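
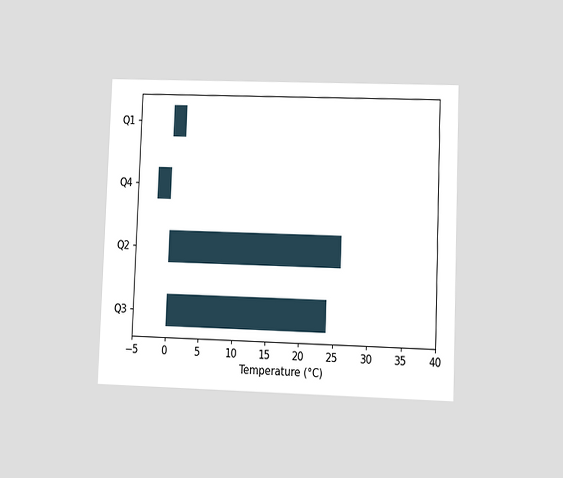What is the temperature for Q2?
The chart is tilted about 2° clockwise and viewed at a slight angle. Reading along the chart's x-axis, the Q2 bar reaches 26°C.

26°C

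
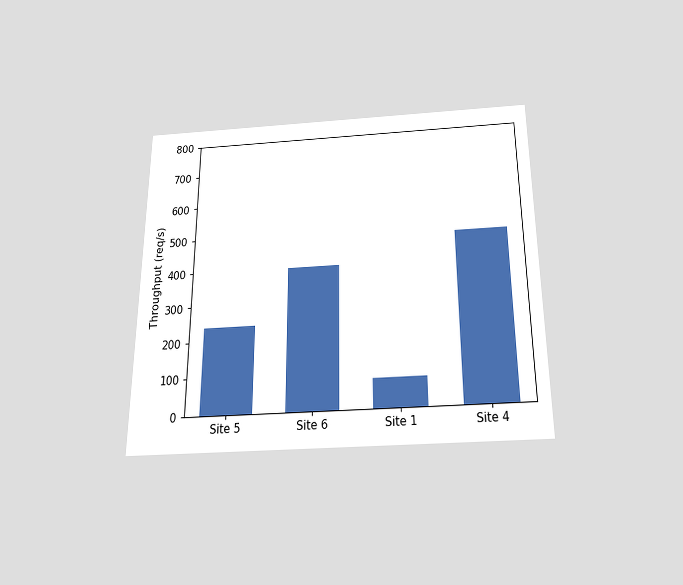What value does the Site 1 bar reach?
The chart is viewed slightly from below. Reading along the chart's y-axis, the Site 1 bar reaches 80req/s.

80req/s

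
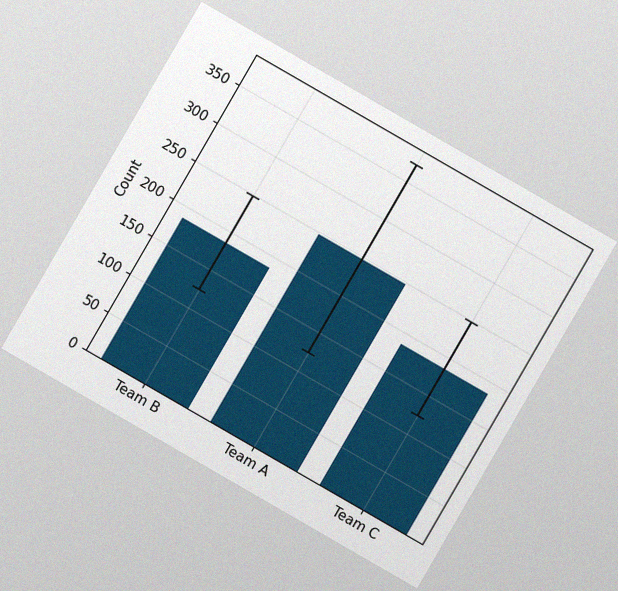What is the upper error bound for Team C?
The chart is tilted about 30° clockwise, with some photo noise. The Team C bar's upper whisker reaches 248.

248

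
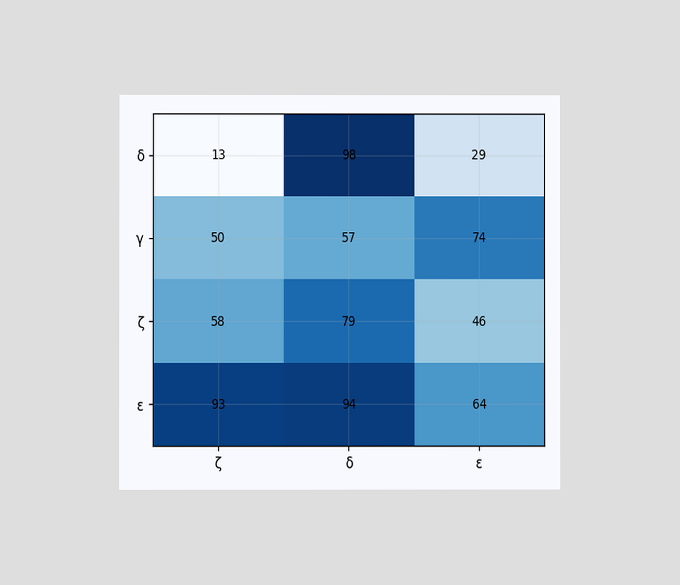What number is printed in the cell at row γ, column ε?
The chart is viewed at a slight angle. The (γ, ε) cell reads 74.

74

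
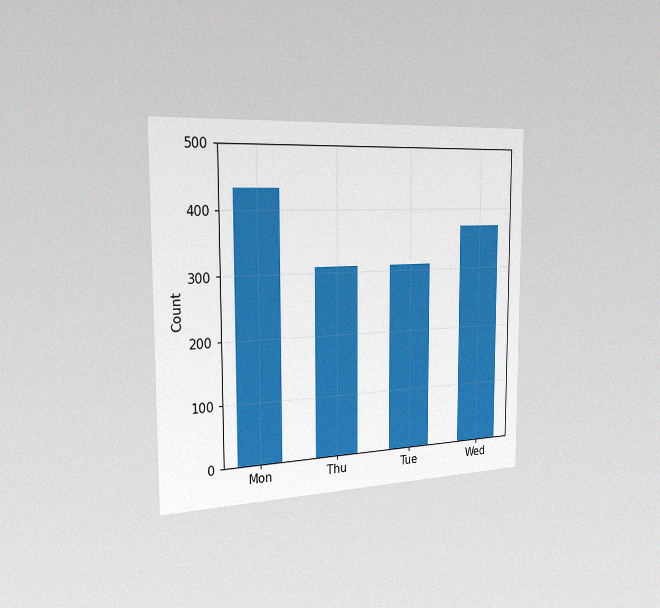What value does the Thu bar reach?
310

The chart is viewed slightly from the left, with some photo noise. Reading along the chart's y-axis, the Thu bar reaches 310.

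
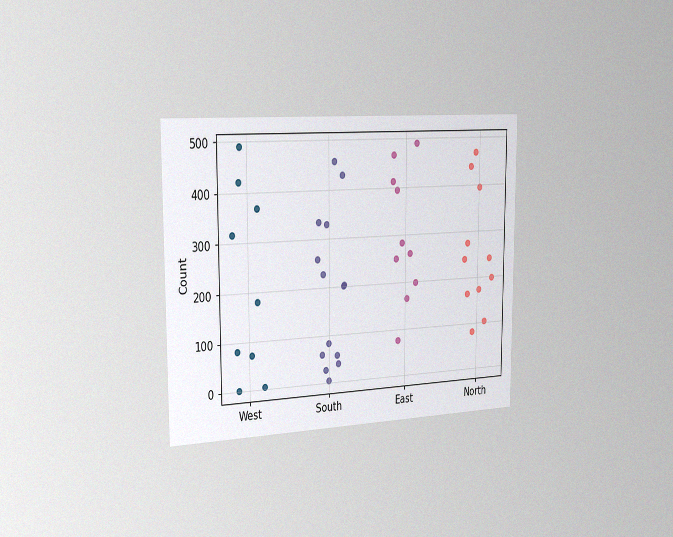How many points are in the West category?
9

The chart is viewed slightly from the left, with some photo noise. Counting the markers in the West column gives 9.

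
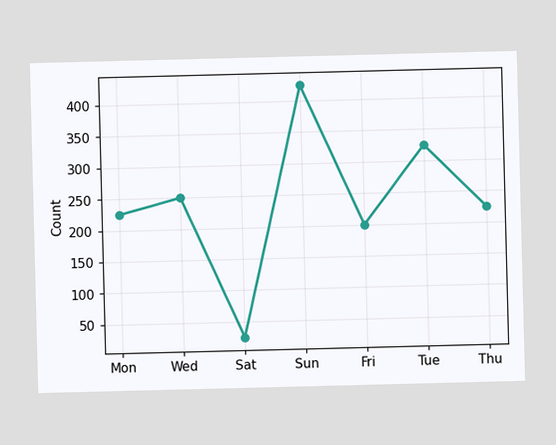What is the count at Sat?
25

At Sat, the line is at 25.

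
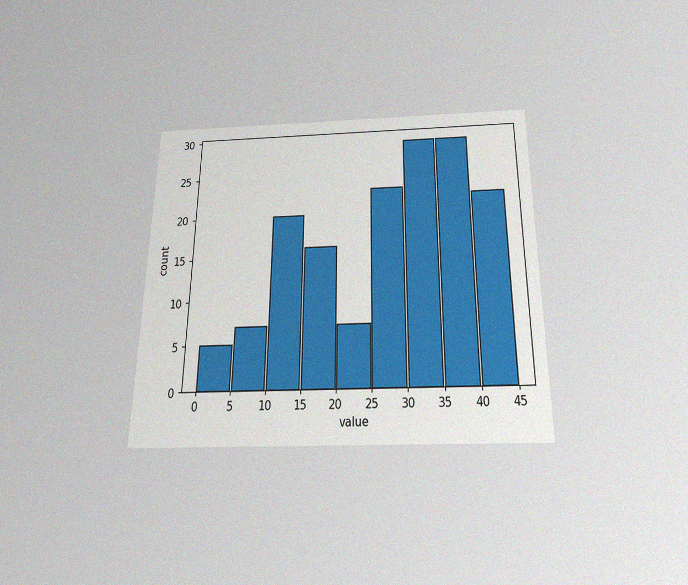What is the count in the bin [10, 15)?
20

The chart is viewed slightly from below, with some photo noise. The [10, 15) bin has height 20.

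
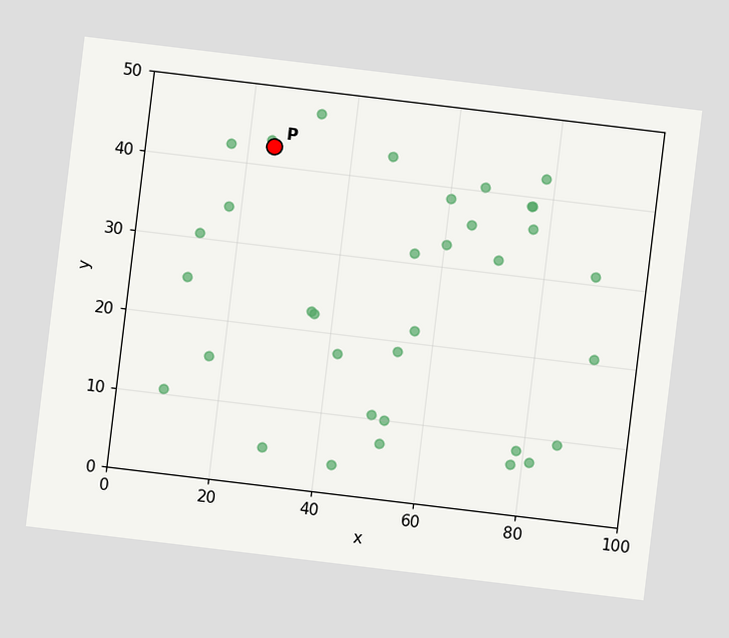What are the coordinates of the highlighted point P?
(25, 42.5)

The chart is tilted about 7° clockwise. Following the gridlines from P to each axis, P sits at (25, 42.5).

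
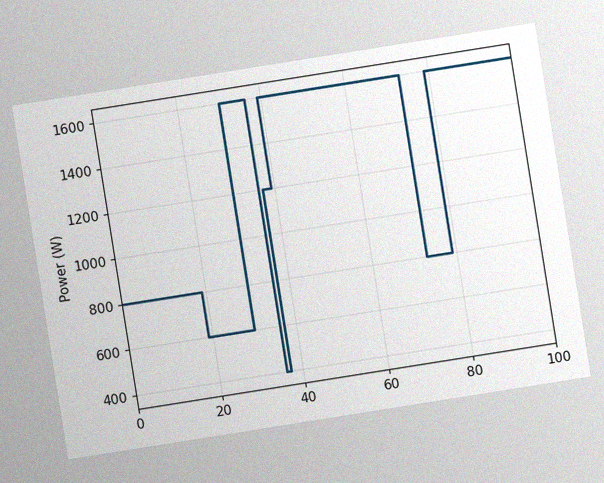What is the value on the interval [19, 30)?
The chart is tilted about 9° counter-clockwise, with some photo noise. On [19, 30) the step sits at 600W.

600W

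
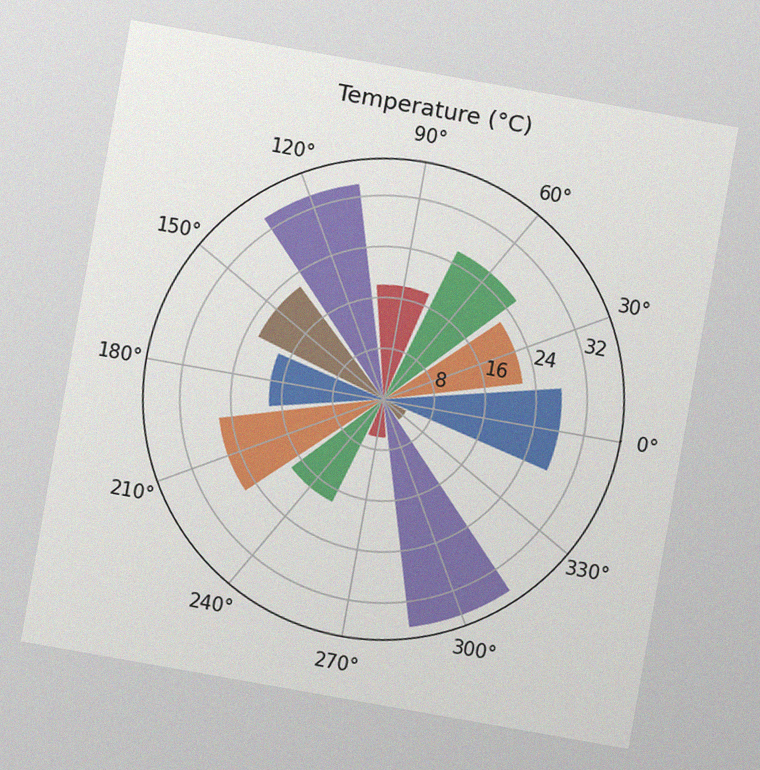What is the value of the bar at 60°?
26°C

The chart is tilted about 10° clockwise, with some photo noise. The bar at 60° reaches 26°C on the radial axis.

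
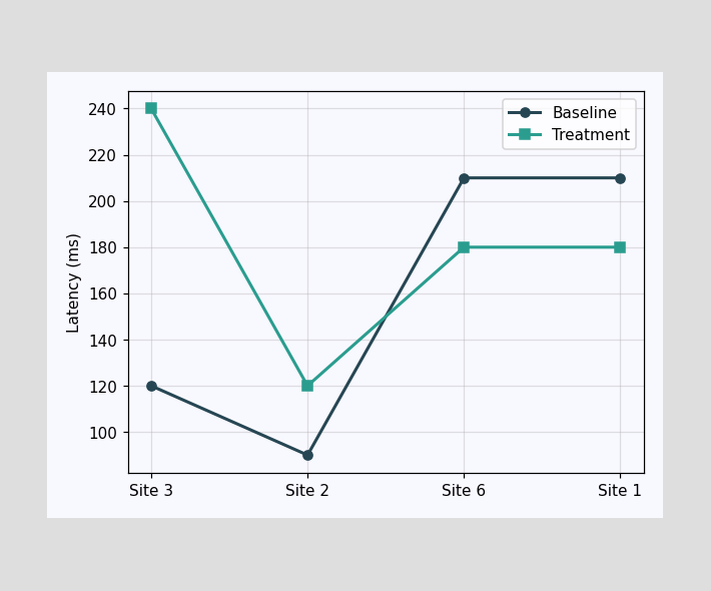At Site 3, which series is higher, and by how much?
At Site 3, Treatment sits above the other line by 120ms.

Treatment, by 120ms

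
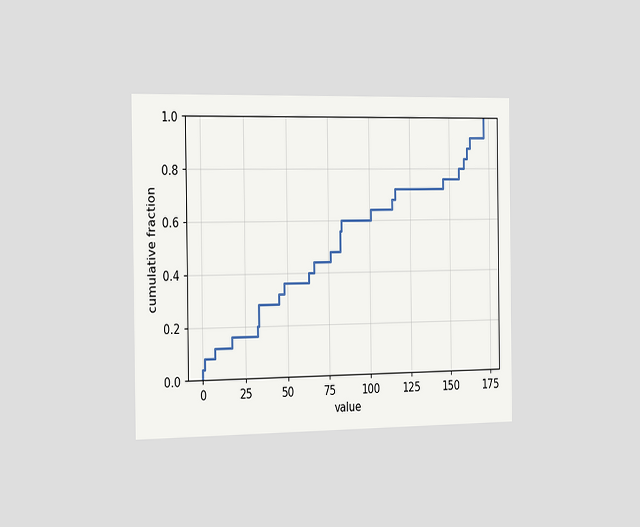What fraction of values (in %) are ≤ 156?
80%

The chart is viewed slightly from the left. At x=156 the ECDF step is at 80%.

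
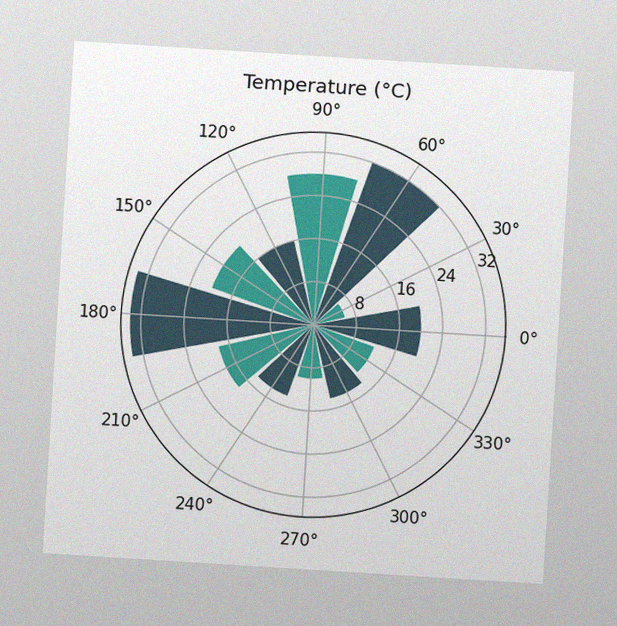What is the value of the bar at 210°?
The chart is tilted about 4° clockwise, with some photo noise. The bar at 210° reaches 18°C on the radial axis.

18°C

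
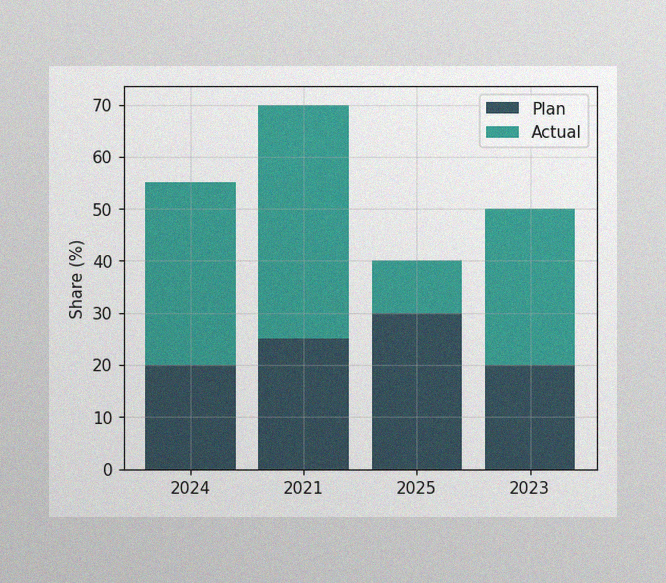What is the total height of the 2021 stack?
70%

The image has some photo noise and uneven lighting. The 2021 stack's top reaches 70% on the y-axis.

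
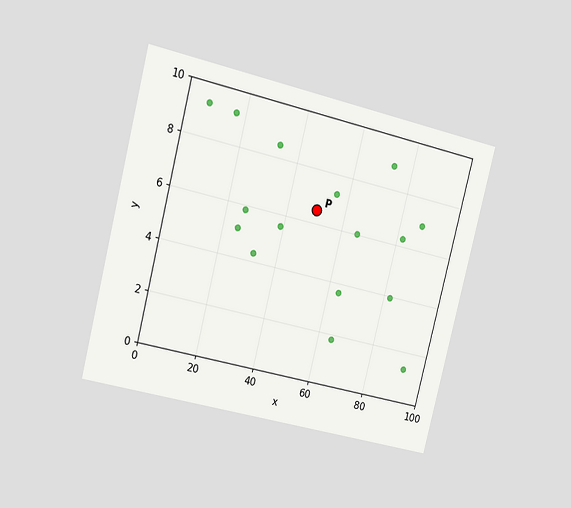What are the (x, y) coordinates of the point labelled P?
The chart is tilted about 14° clockwise and viewed slightly from the left. Following the gridlines from P to each axis, P sits at (50, 6.5).

(50, 6.5)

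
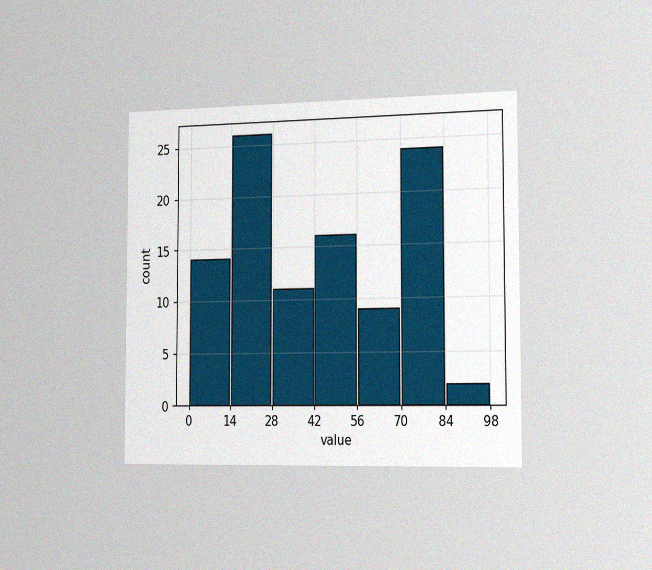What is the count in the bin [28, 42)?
11

The chart is viewed slightly from the right, with some photo noise. The [28, 42) bin has height 11.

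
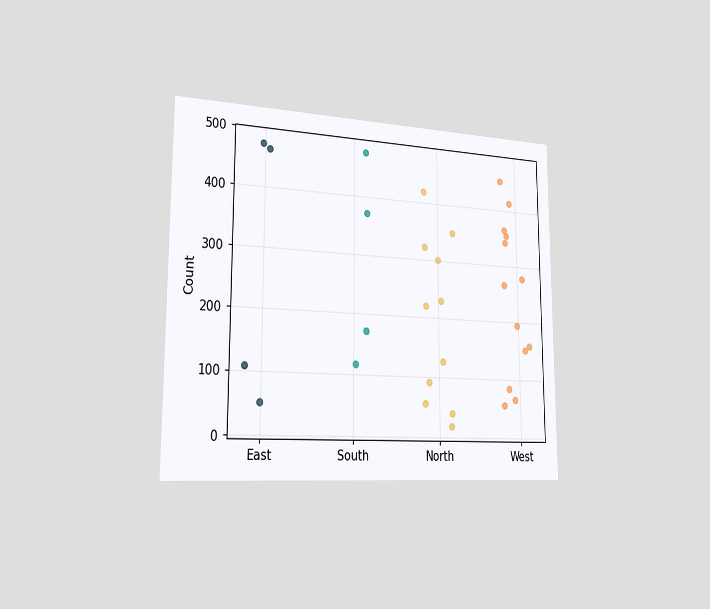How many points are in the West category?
13

The chart is viewed slightly from the left. Counting the markers in the West column gives 13.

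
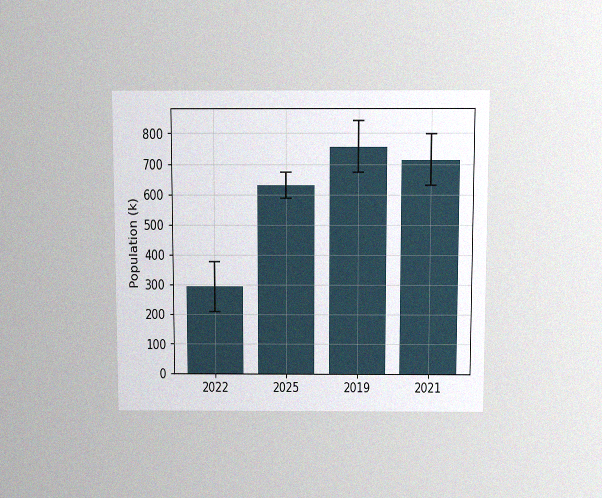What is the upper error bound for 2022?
378k

The chart is viewed slightly from above, with some photo noise. The 2022 bar's upper whisker reaches 378k.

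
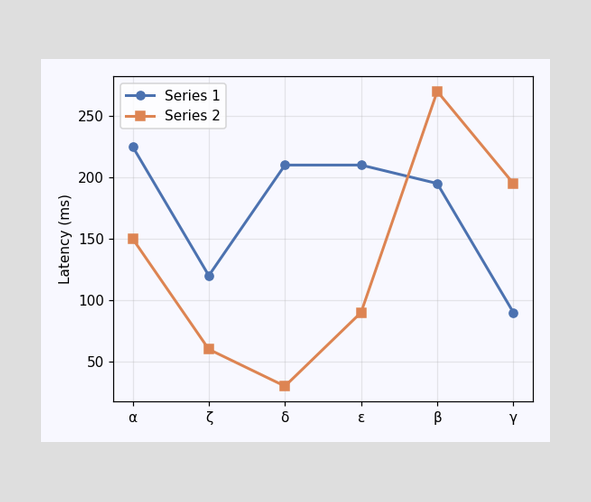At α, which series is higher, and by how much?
At α, Series 1 sits above the other line by 75ms.

Series 1, by 75ms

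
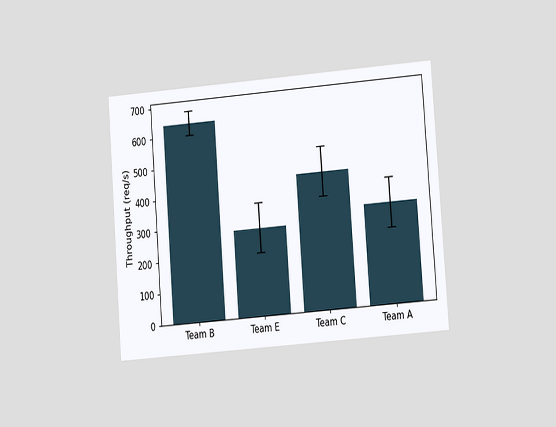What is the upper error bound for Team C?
520req/s

The chart is tilted about 4° counter-clockwise and viewed at a slight angle. The Team C bar's upper whisker reaches 520req/s.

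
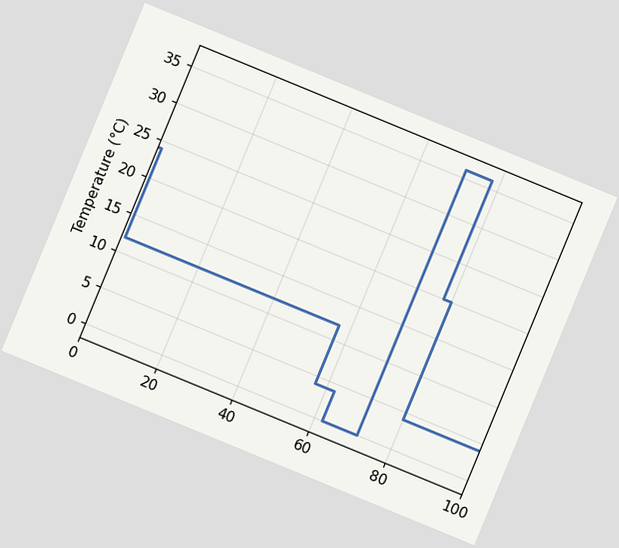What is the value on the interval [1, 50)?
The chart is tilted about 22° clockwise. On [1, 50) the step sits at 12°C.

12°C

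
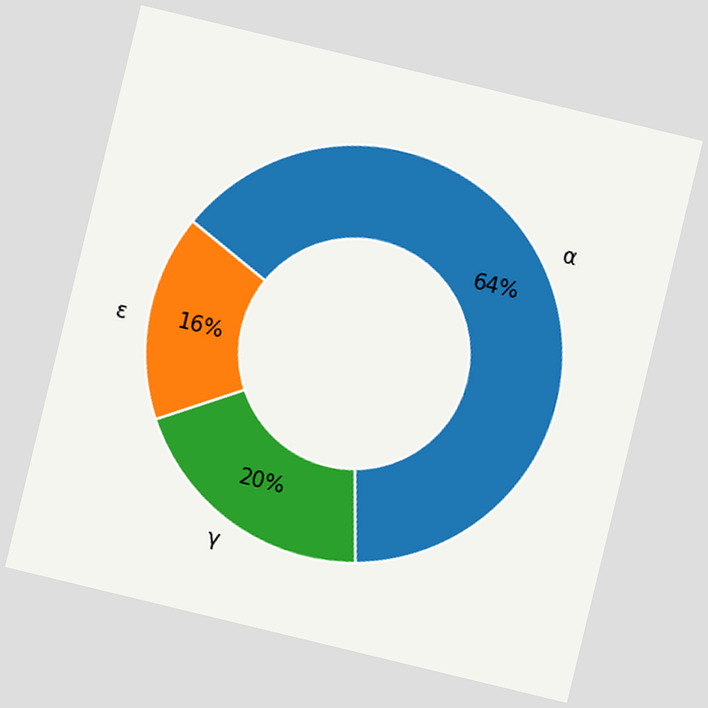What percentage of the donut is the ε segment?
The chart is tilted about 14° clockwise. The ε segment takes up 16% of the ring.

16%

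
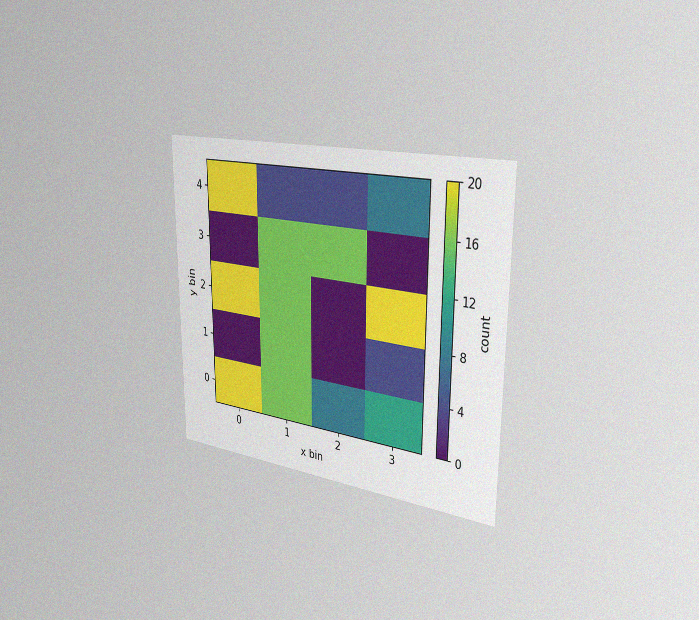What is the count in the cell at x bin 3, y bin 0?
12

The chart is viewed slightly from the right, with some photo noise. Matching the cell (3, 0) against the colorbar gives 12.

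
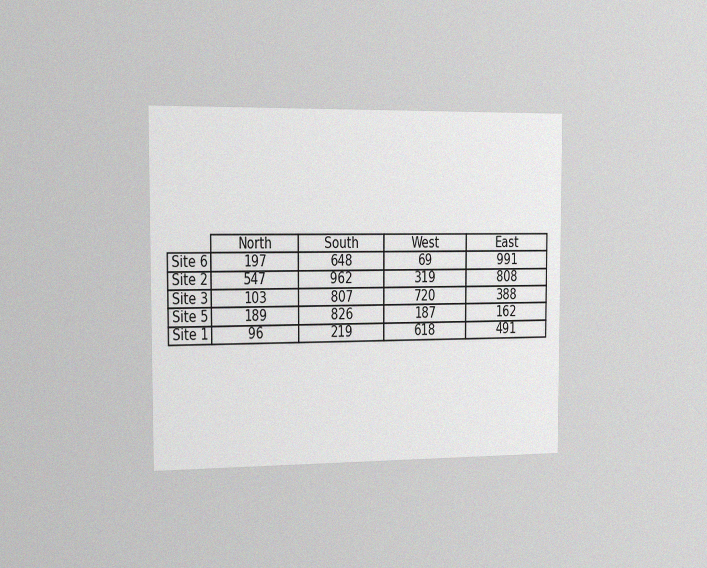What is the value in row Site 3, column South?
807

The chart is viewed slightly from the left, with some photo noise. The (Site 3, South) cell reads 807.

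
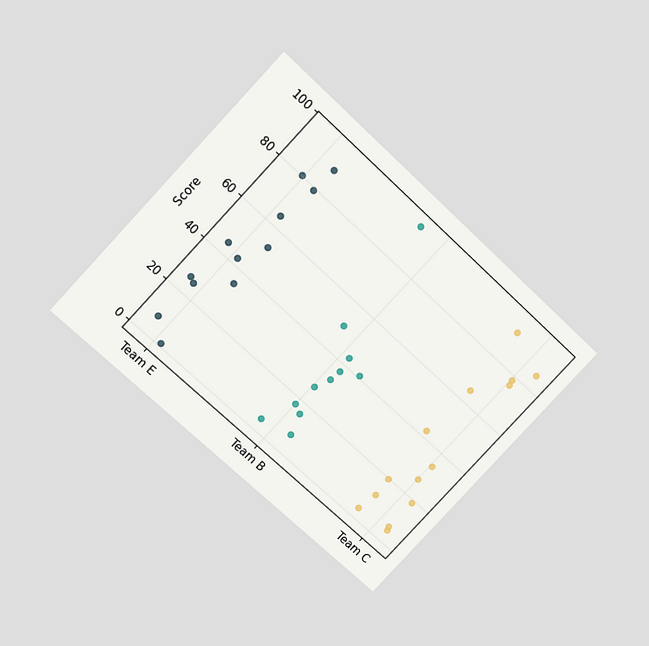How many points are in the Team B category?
11

The chart is tilted about 43° clockwise and viewed slightly from above. Counting the markers in the Team B column gives 11.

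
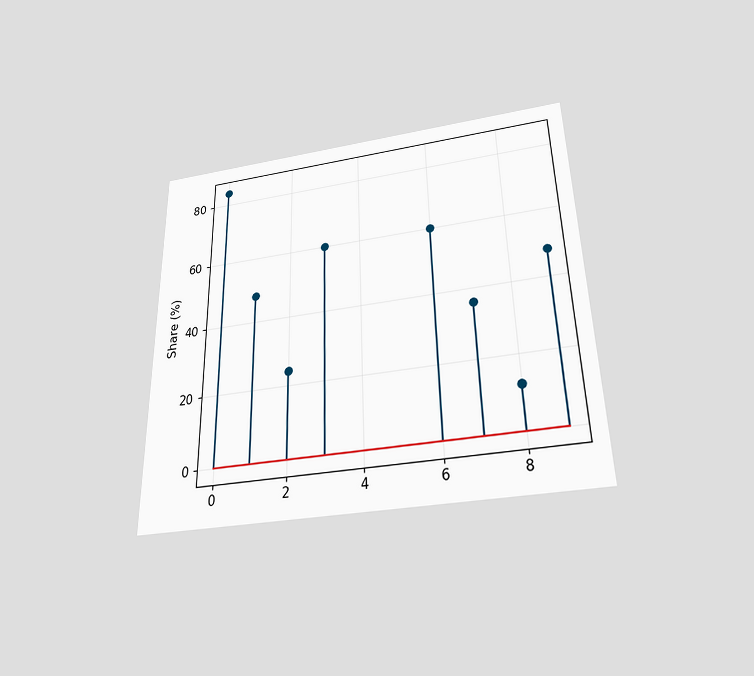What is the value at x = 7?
The chart is viewed slightly from below. The stem at x=7 reaches 36%.

36%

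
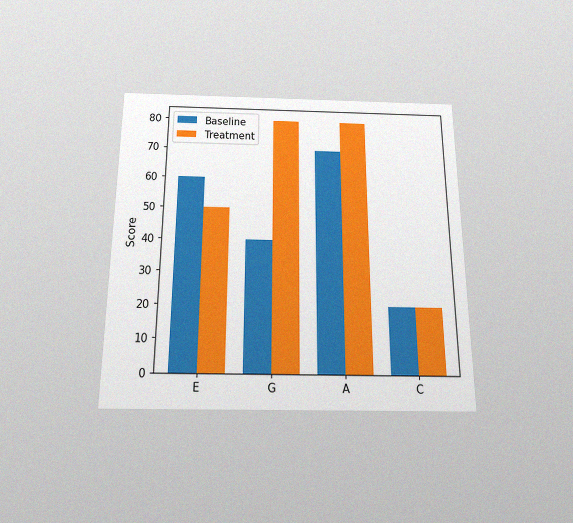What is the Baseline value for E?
The chart is viewed slightly from below, with some photo noise. The Baseline bar at E reaches 60 on the y-axis.

60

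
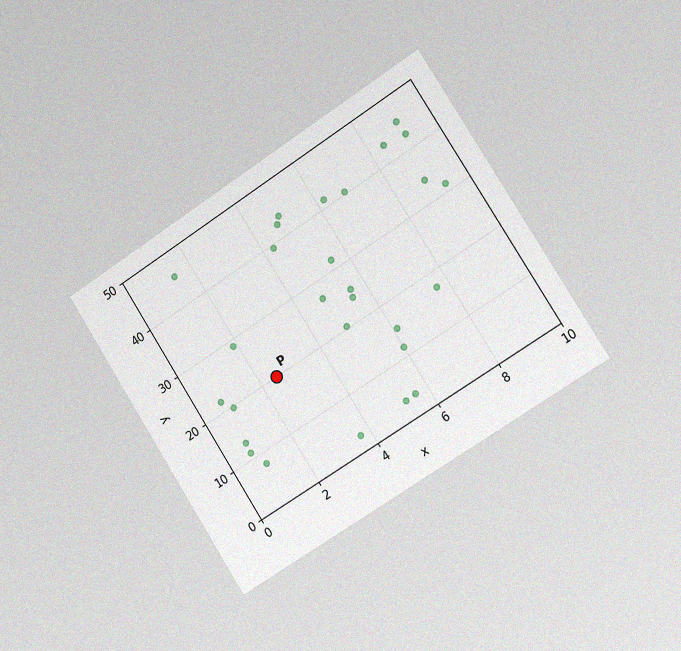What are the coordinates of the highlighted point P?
(2.5, 20)

The chart is tilted about 33° counter-clockwise and viewed slightly from the right, with some photo noise. Following the gridlines from P to each axis, P sits at (2.5, 20).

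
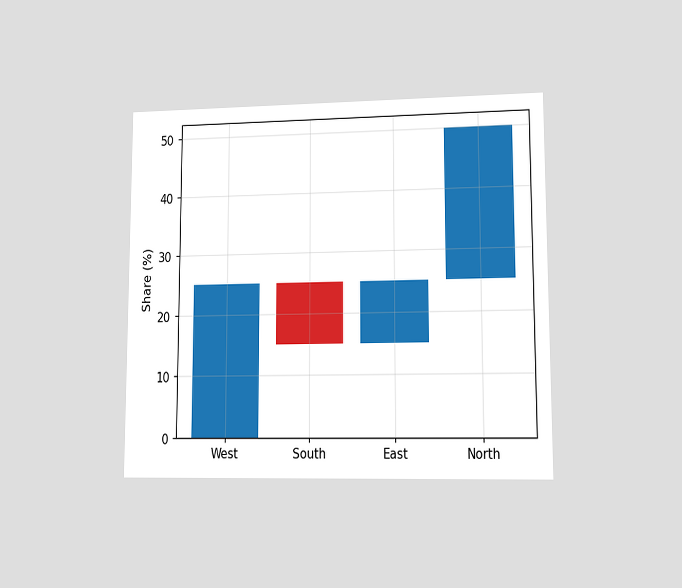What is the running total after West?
25%

The chart is viewed at a slight angle. After West the running total reaches 25%.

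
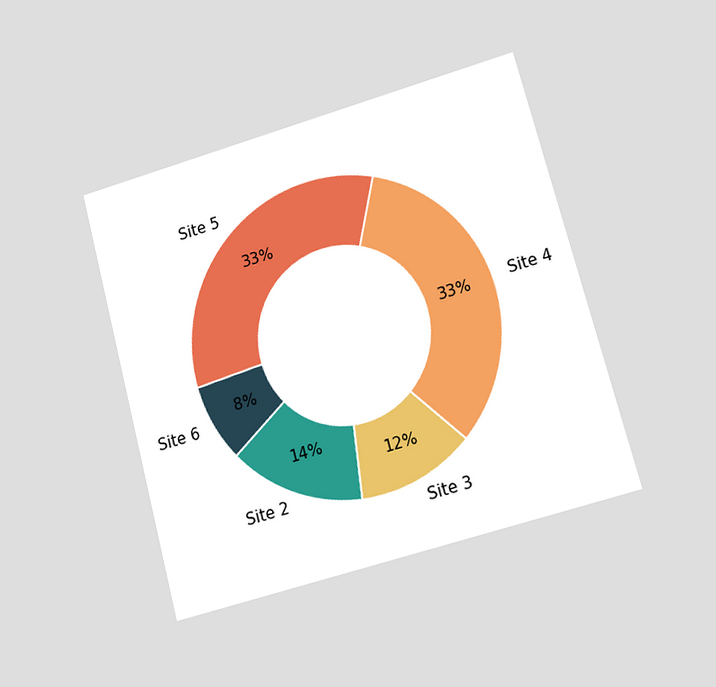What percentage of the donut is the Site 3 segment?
12%

The chart is tilted about 15° counter-clockwise and viewed at a slight angle. The Site 3 segment takes up 12% of the ring.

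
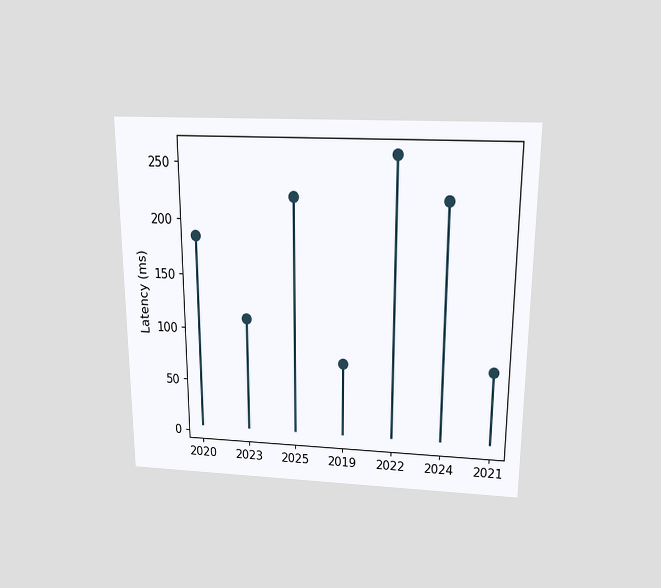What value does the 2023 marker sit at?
111ms

The chart is viewed slightly from above. The 2023 marker sits at 111ms.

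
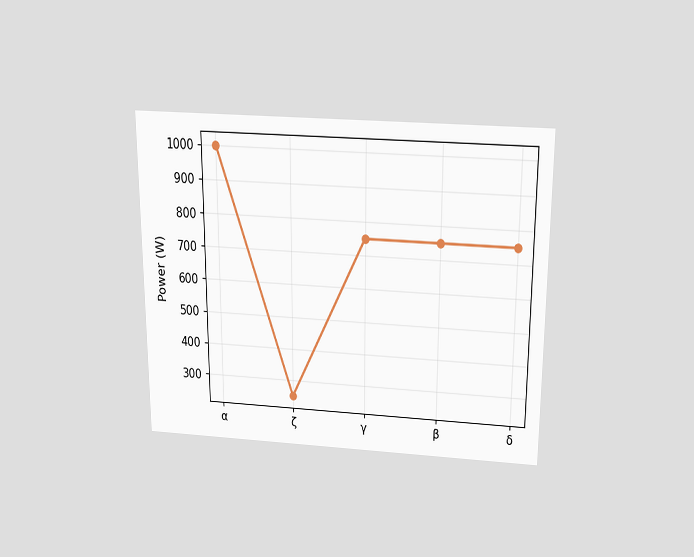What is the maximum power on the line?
1000W

The chart is viewed slightly from above. The highest point is at α, and reading across to the y-axis gives 1000W.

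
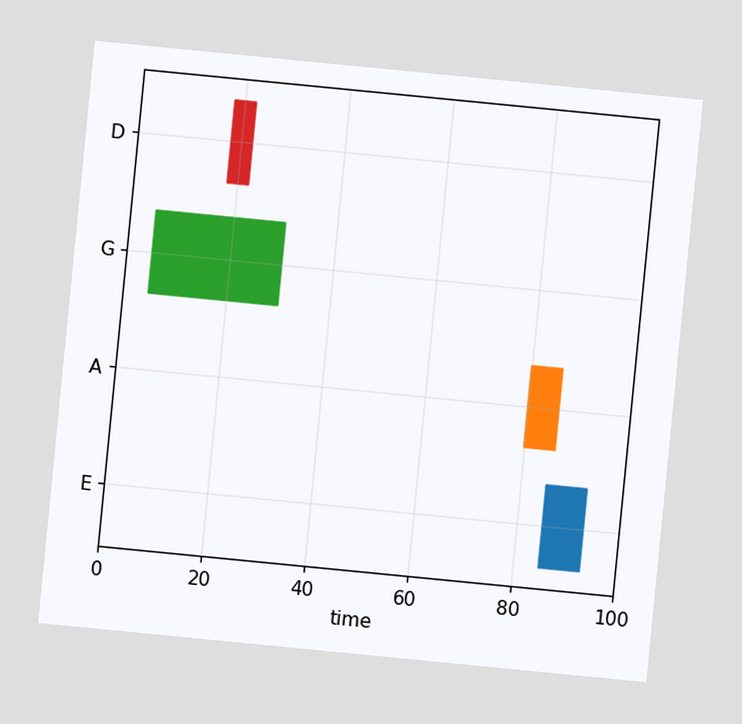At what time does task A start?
80

The chart is tilted about 6° clockwise. The A bar begins at t=80.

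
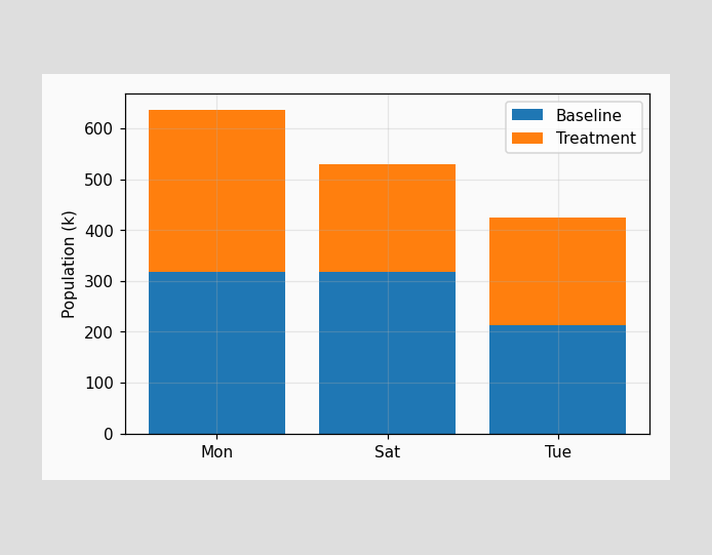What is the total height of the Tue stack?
424k

The Tue stack's top reaches 424k on the y-axis.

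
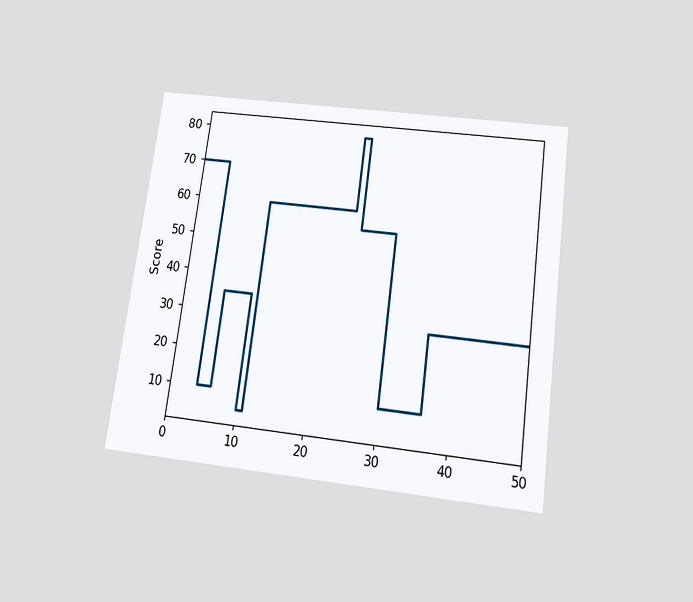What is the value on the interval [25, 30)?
The chart is tilted about 8° clockwise and viewed slightly from below. On [25, 30) the step sits at 55.

55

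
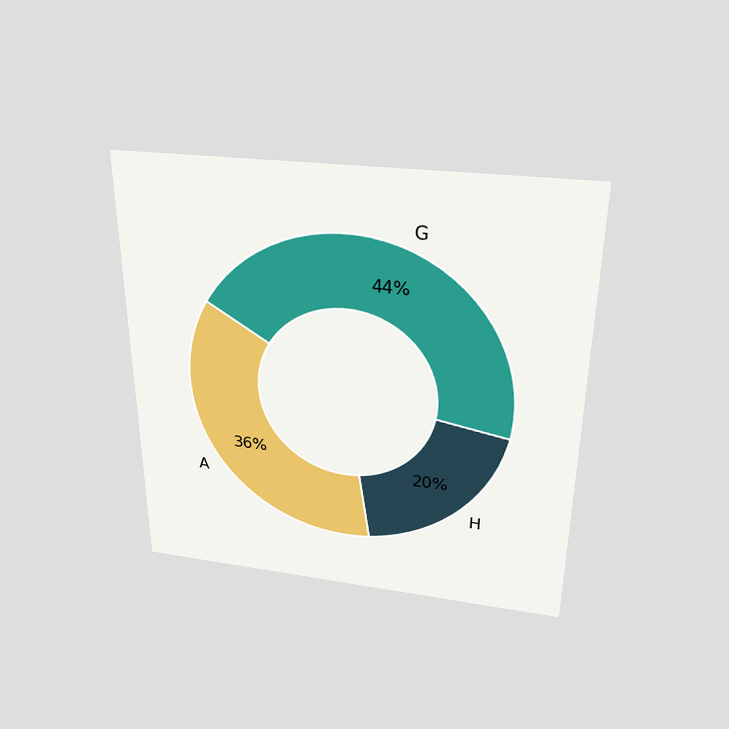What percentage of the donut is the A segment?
The chart is viewed slightly from above. The A segment takes up 36% of the ring.

36%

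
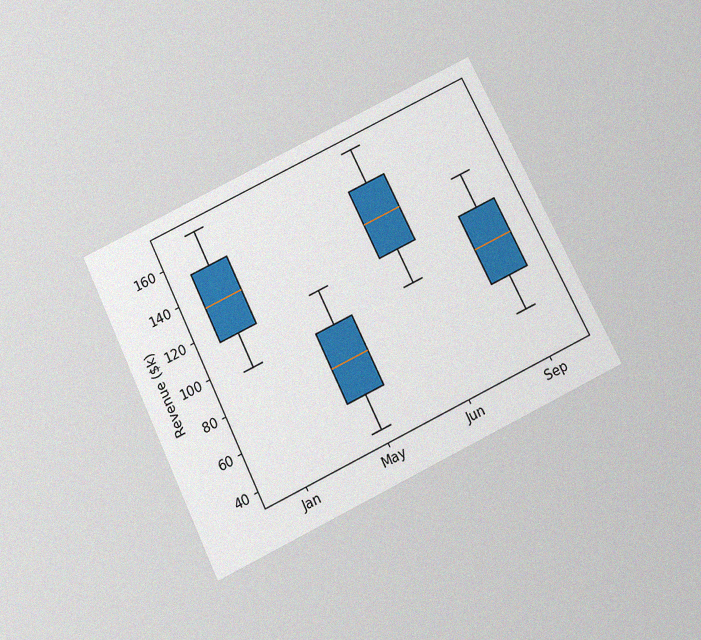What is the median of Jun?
$133k

The chart is tilted about 26° counter-clockwise and viewed slightly from below, with some photo noise. The median line in the Jun box sits at $133k.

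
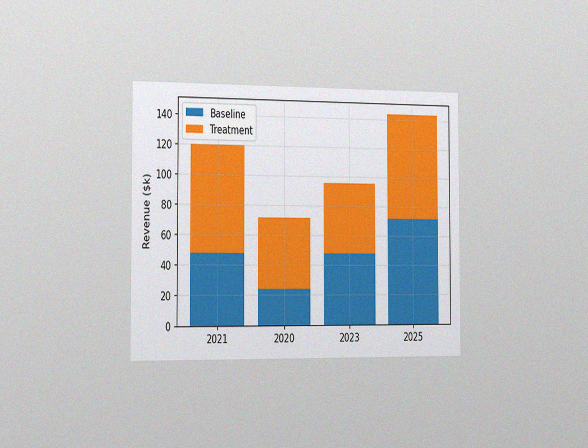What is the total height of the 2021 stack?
The chart is viewed slightly from the left, with some photo noise. The 2021 stack's top reaches $120k on the y-axis.

$120k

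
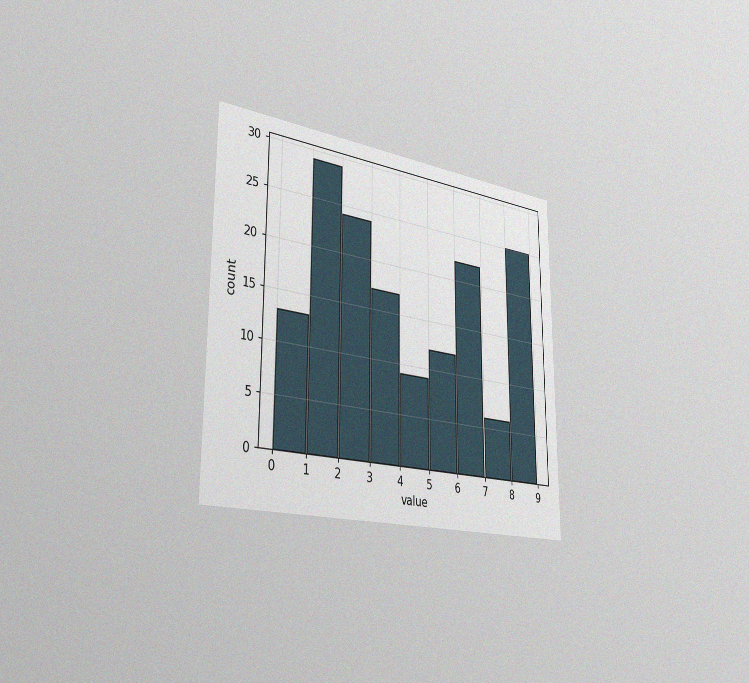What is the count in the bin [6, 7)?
The chart is viewed slightly from the left, with some photo noise. The [6, 7) bin has height 22.

22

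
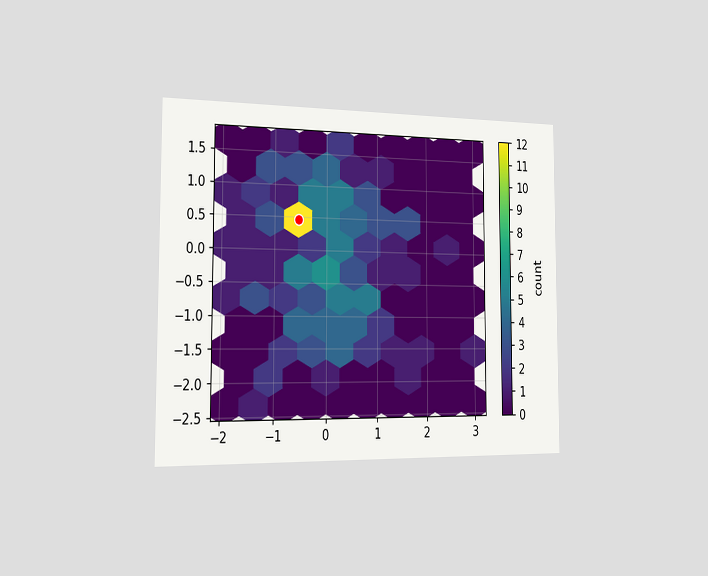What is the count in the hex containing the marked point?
12

The chart is viewed slightly from the left. The marked hex reads 12 on the colorbar.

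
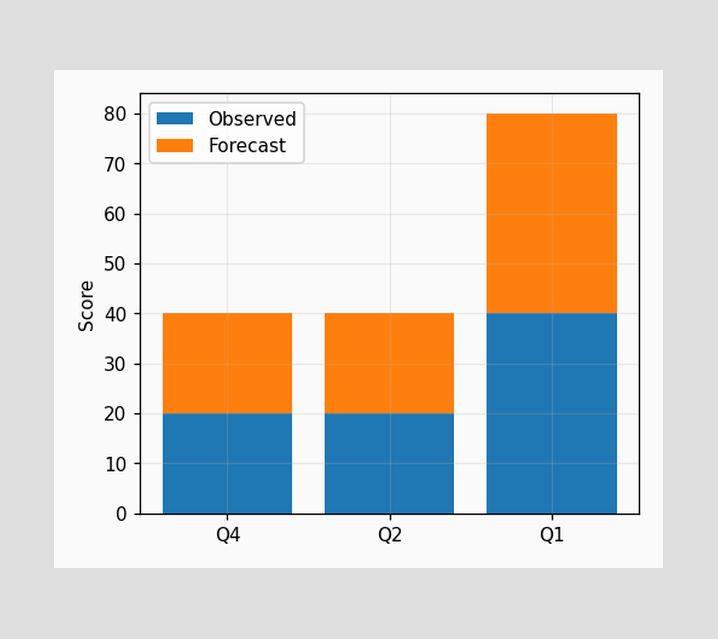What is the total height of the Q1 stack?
The Q1 stack's top reaches 80 on the y-axis.

80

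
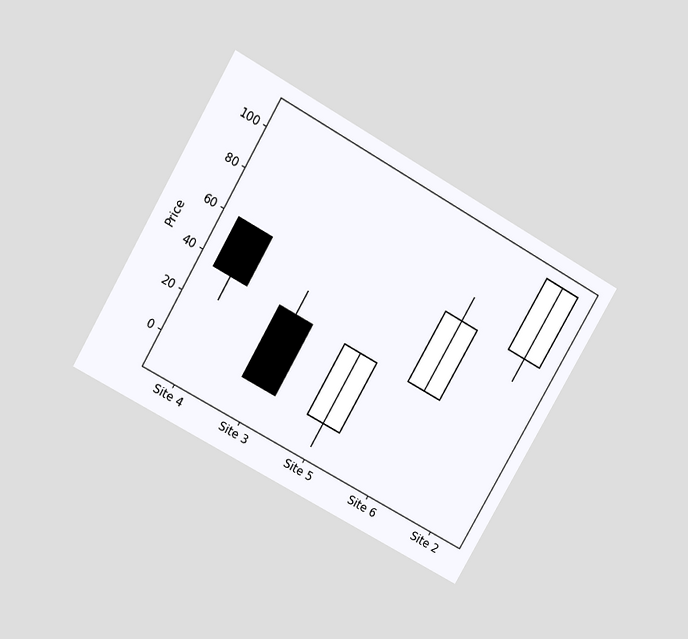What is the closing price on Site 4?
The chart is tilted about 30° clockwise and viewed slightly from above. The Site 4 candle closes at 36.

36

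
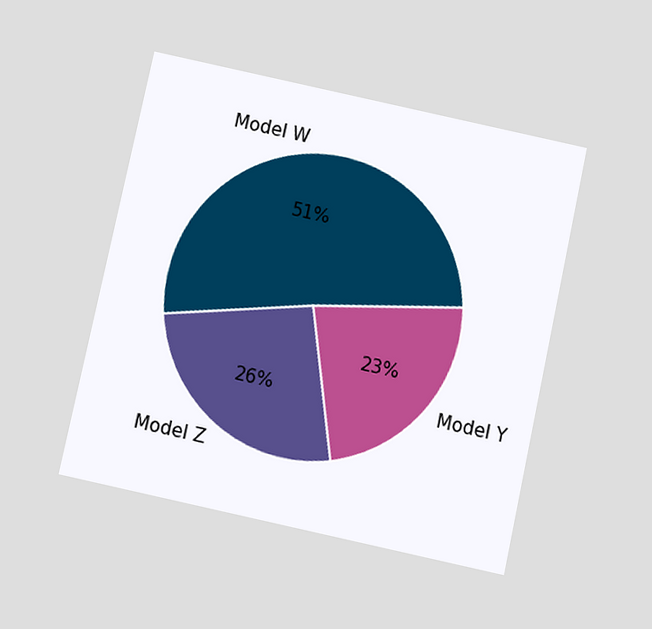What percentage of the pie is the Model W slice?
51%

The chart is tilted about 12° clockwise and viewed slightly from below. The Model W slice takes up 51% of the pie.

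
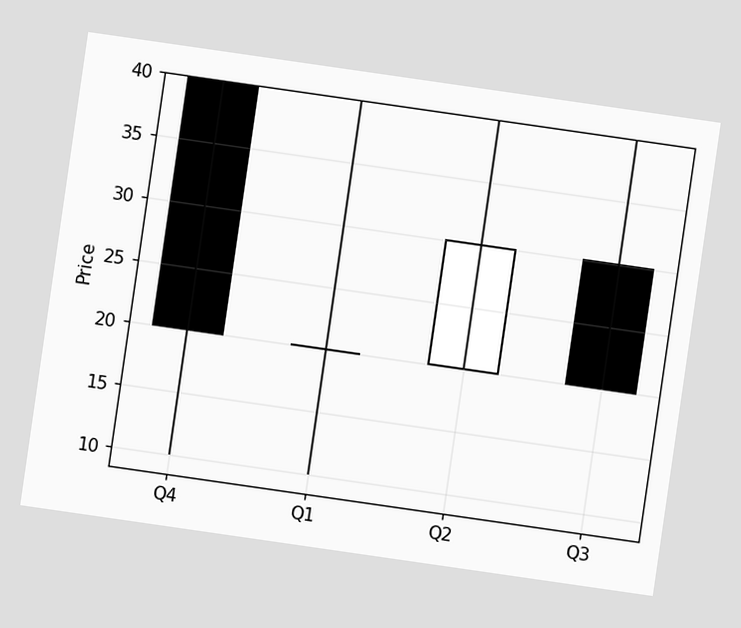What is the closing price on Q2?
30

The chart is tilted about 8° clockwise. The Q2 candle closes at 30.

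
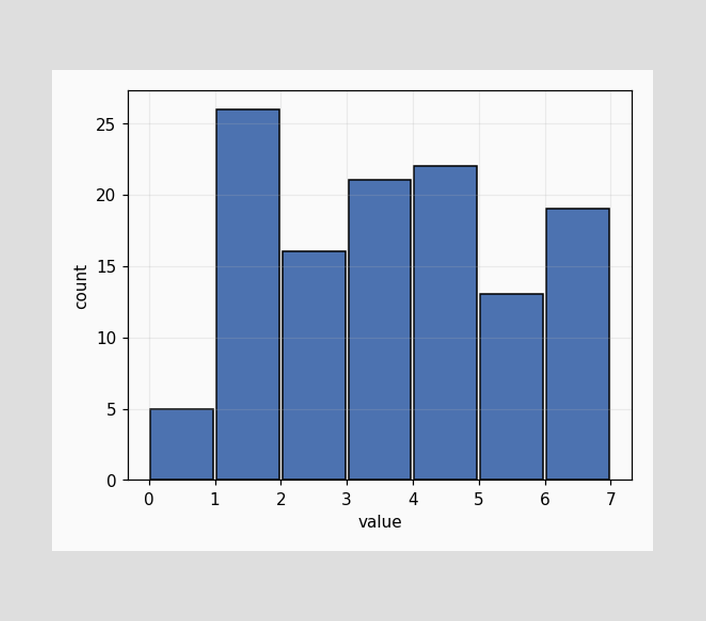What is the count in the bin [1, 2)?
26

The [1, 2) bin has height 26.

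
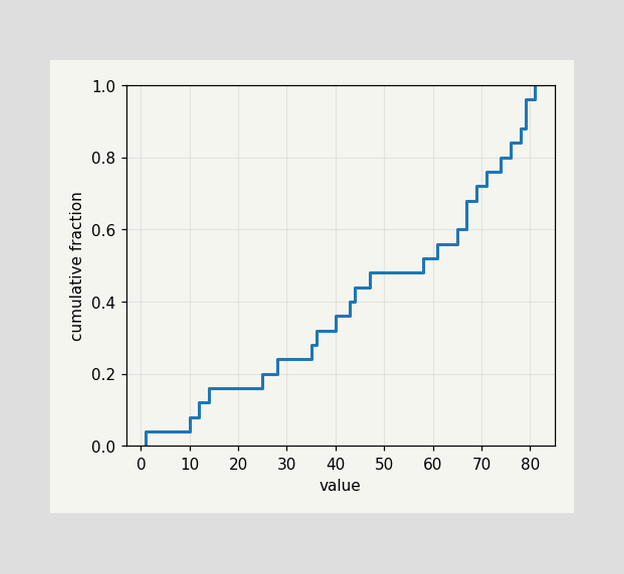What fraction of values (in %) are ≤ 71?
At x=71 the ECDF step is at 76%.

76%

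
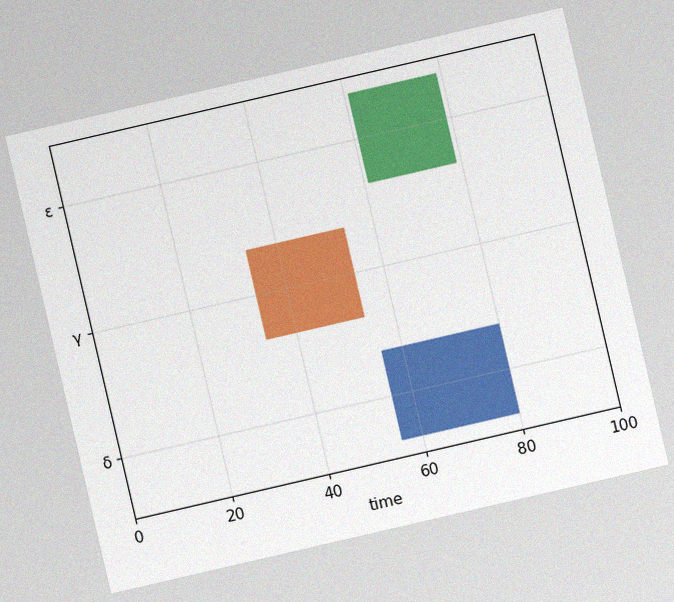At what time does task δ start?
The chart is tilted about 13° counter-clockwise, with some photo noise. The δ bar begins at t=56.

56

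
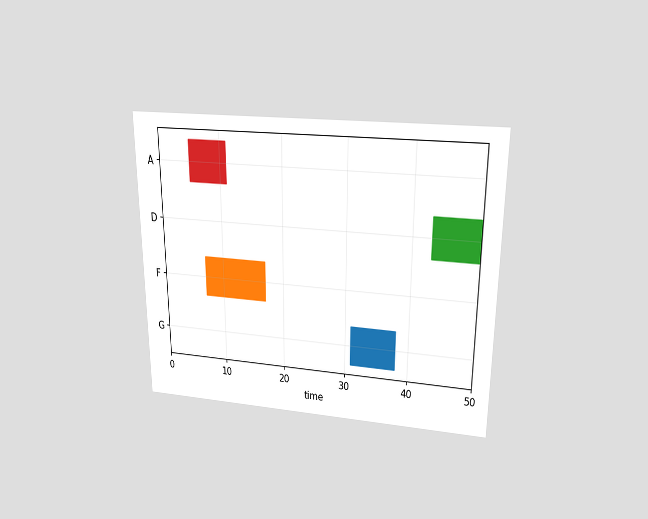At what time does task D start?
43

The chart is viewed slightly from above. The D bar begins at t=43.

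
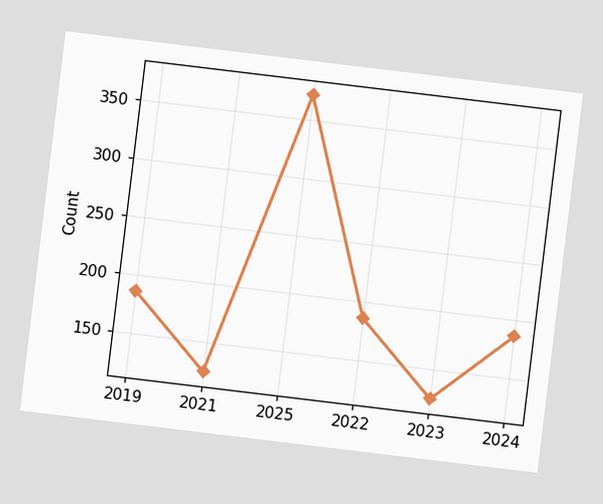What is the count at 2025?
The chart is tilted about 7° clockwise. At 2025, the line is at 372.

372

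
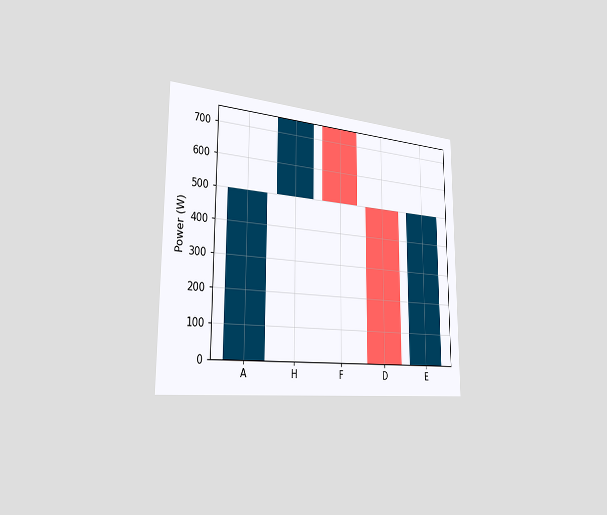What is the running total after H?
750W

The chart is viewed slightly from the left. After H the running total reaches 750W.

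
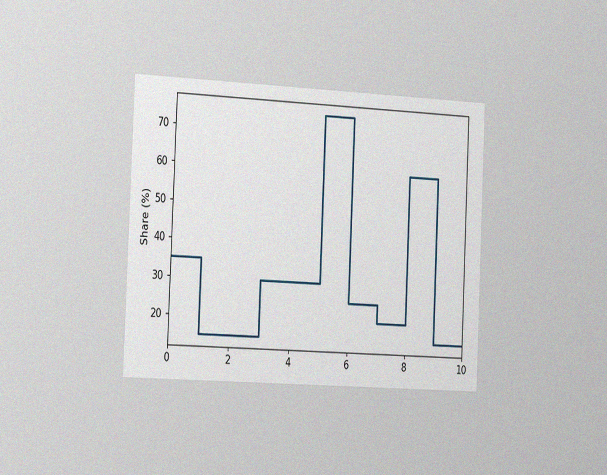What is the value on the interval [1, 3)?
15%

The chart is tilted about 3° clockwise and viewed slightly from the left, with some photo noise. On [1, 3) the step sits at 15%.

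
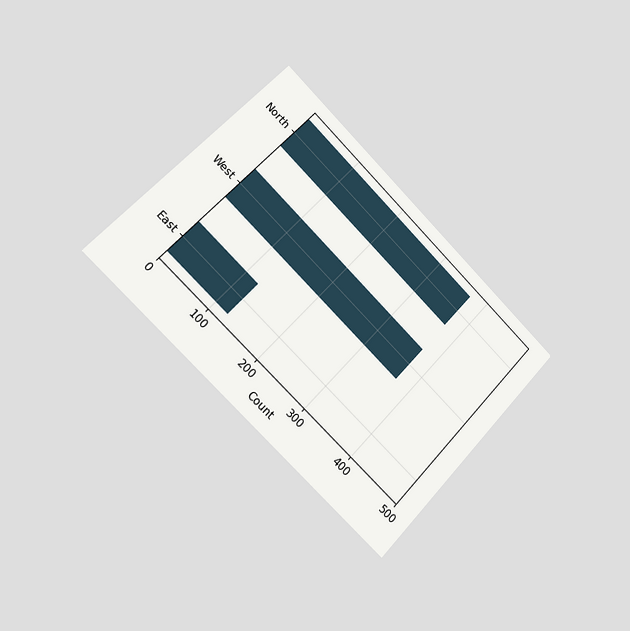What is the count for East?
The chart is tilted about 44° clockwise and viewed slightly from the left. Reading along the chart's x-axis, the East bar reaches 124.

124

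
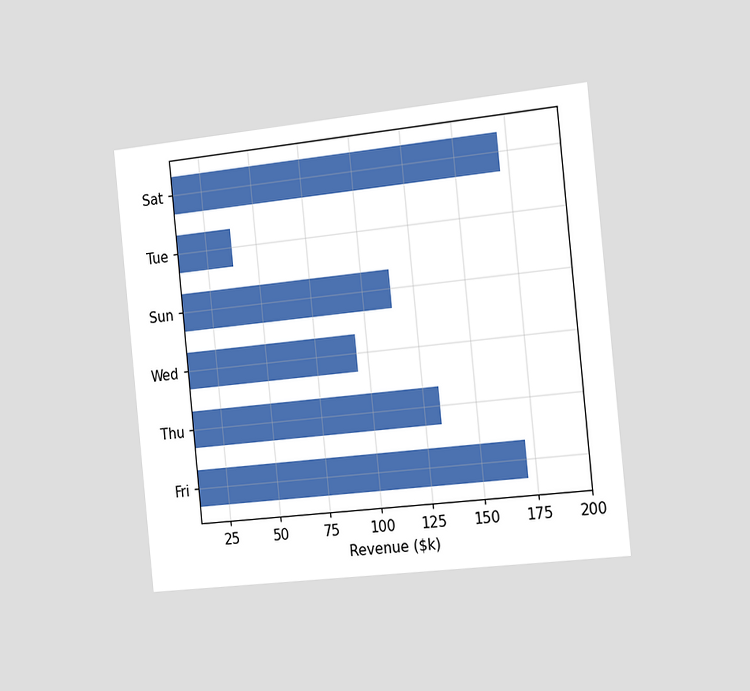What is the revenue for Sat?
$171k

The chart is tilted about 6° counter-clockwise and viewed slightly from the right. Reading along the chart's x-axis, the Sat bar reaches $171k.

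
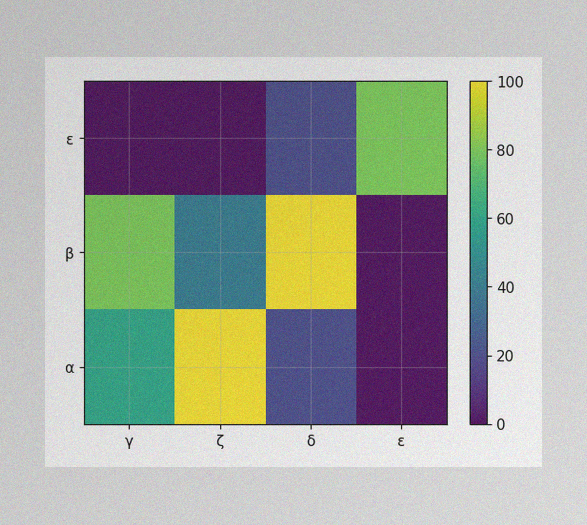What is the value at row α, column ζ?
The image has some photo noise and uneven lighting. Matching cell (α, ζ) against the colorbar gives 100.

100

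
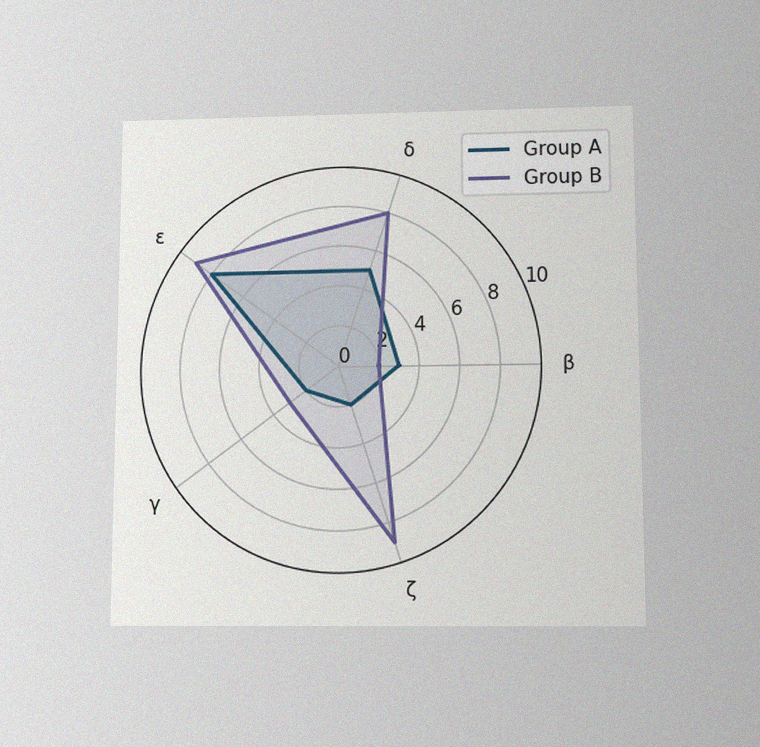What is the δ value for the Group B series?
The chart is viewed slightly from below, with some photo noise. On the δ axis, Group B reaches 8.

8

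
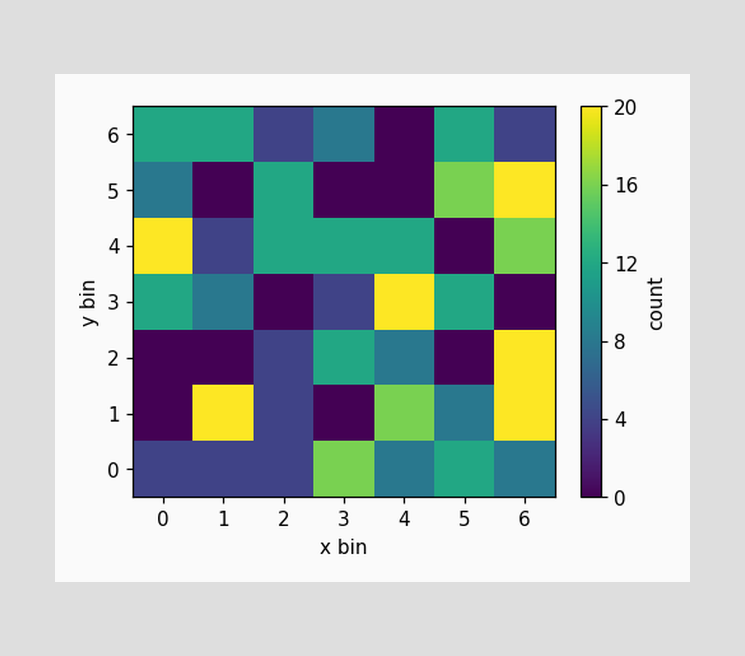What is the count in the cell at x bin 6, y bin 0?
Matching the cell (6, 0) against the colorbar gives 8.

8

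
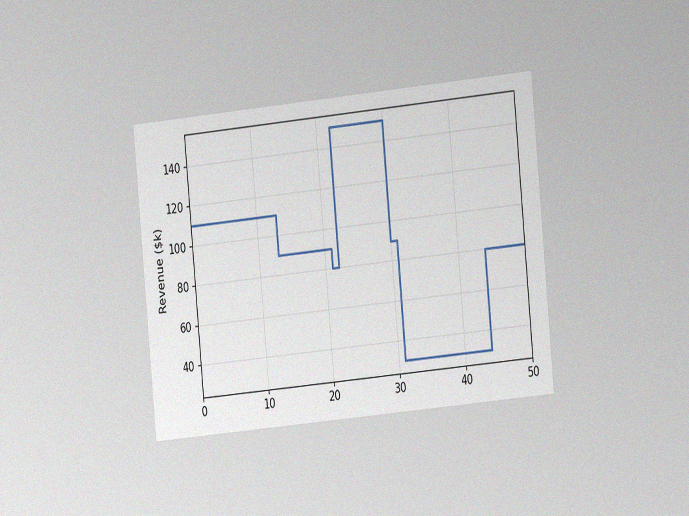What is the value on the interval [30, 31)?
The chart is tilted about 5° counter-clockwise and viewed slightly from the right, with some photo noise. On [30, 31) the step sits at $90k.

$90k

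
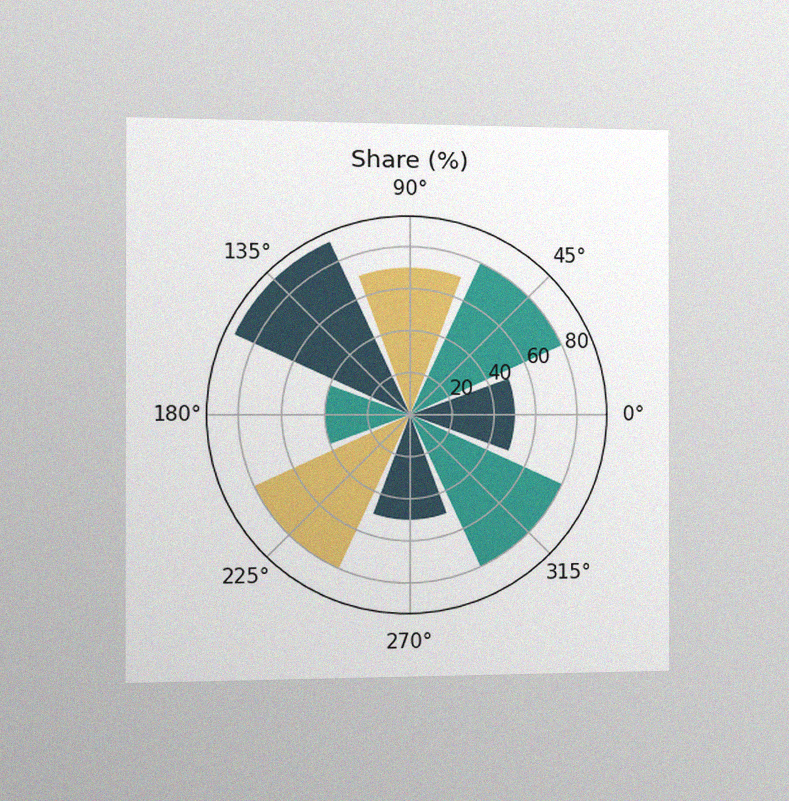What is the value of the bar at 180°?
The chart is viewed slightly from the left, with some photo noise. The bar at 180° reaches 40% on the radial axis.

40%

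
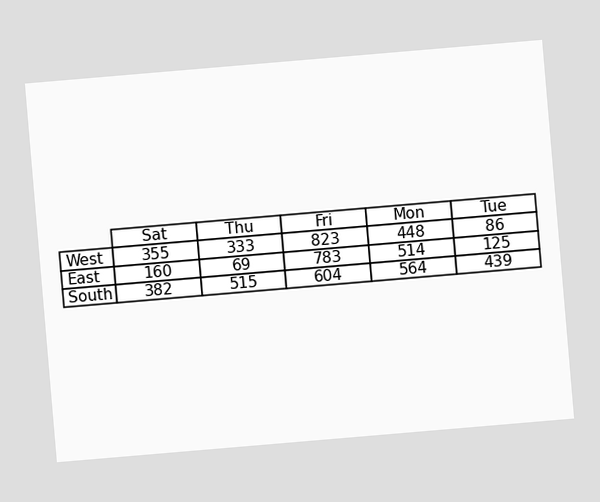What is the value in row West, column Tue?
86

The chart is tilted about 5° counter-clockwise. The (West, Tue) cell reads 86.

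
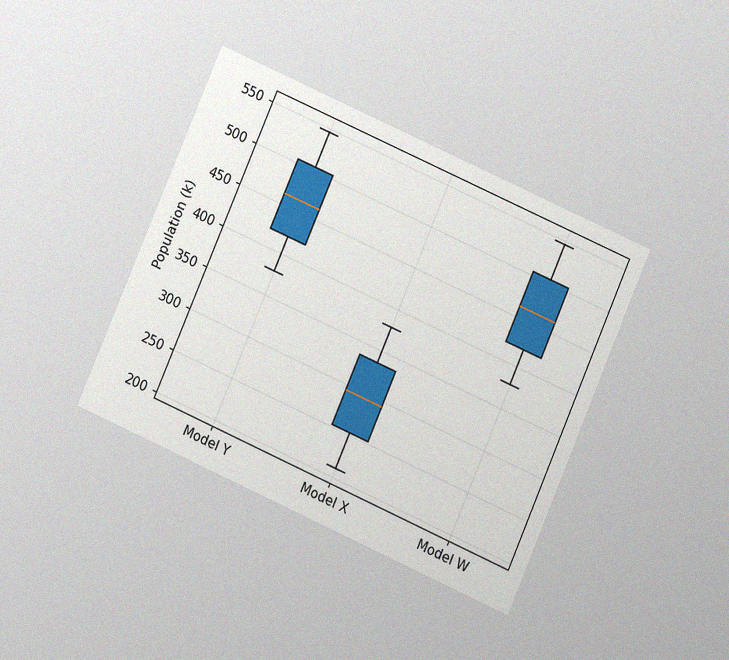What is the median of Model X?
The chart is tilted about 24° clockwise and viewed at a slight angle, with some photo noise. The median line in the Model X box sits at 294k.

294k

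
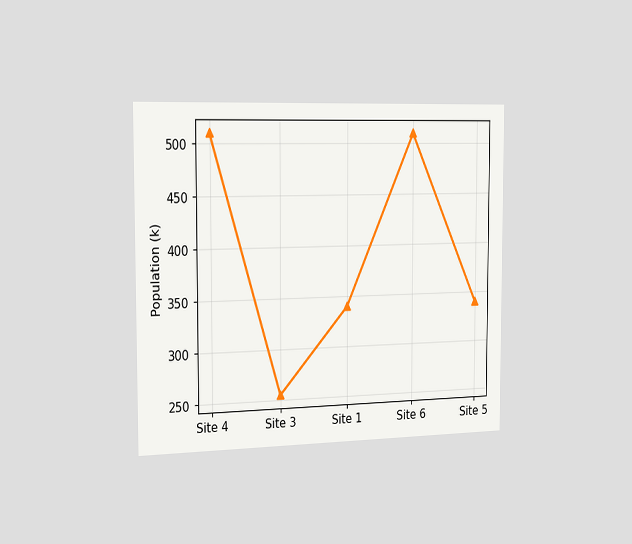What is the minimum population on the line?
255k

The chart is viewed slightly from the left. The lowest point is at Site 3, and reading across to the y-axis gives 255k.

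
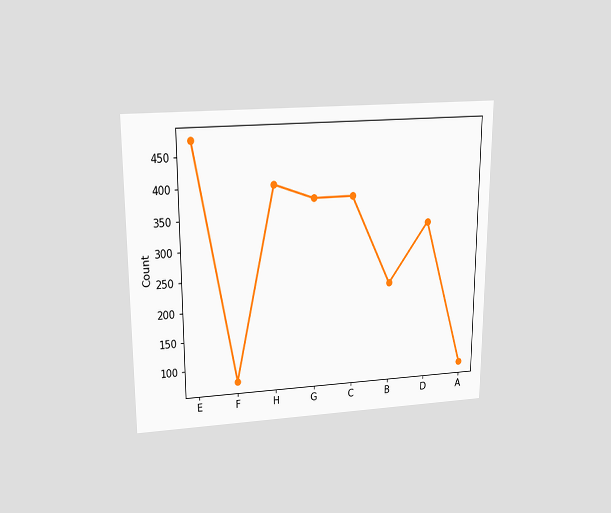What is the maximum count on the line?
The chart is viewed slightly from above. The highest point is at E, and reading across to the y-axis gives 475.

475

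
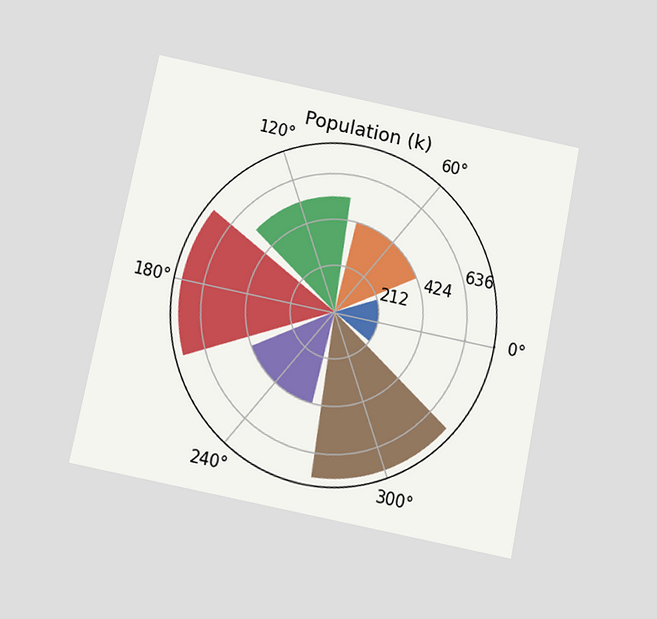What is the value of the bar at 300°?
742k

The chart is tilted about 12° clockwise and viewed slightly from below. The bar at 300° reaches 742k on the radial axis.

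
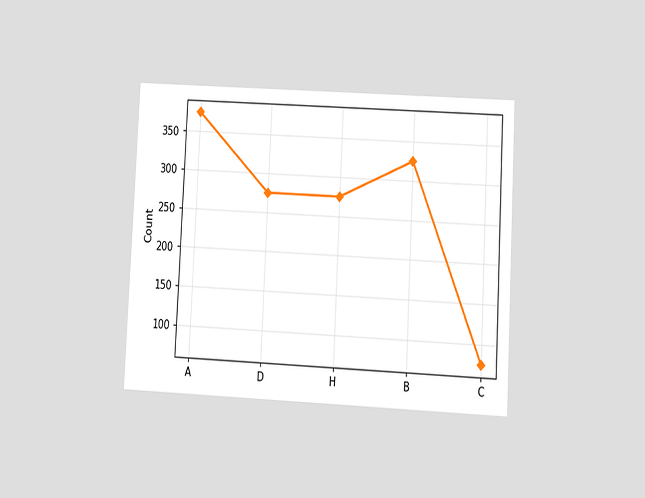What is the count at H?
The chart is tilted about 3° clockwise and viewed at a slight angle. At H, the line is at 275.

275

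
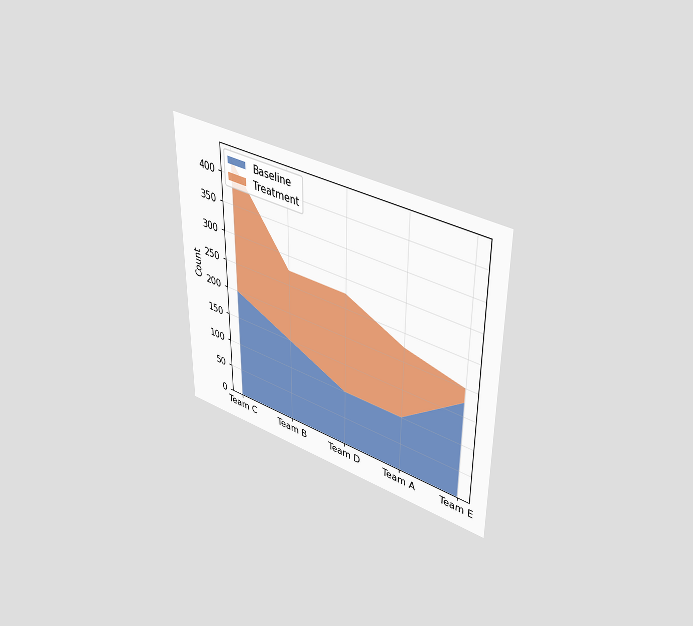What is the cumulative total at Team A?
The chart is viewed slightly from above. The stacked total at Team A reaches 225.

225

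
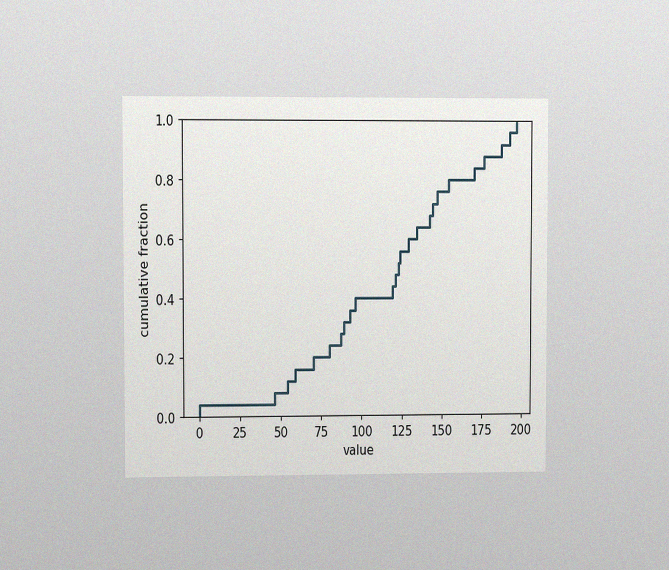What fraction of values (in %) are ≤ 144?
The chart is viewed at a slight angle, with some photo noise. At x=144 the ECDF step is at 72%.

72%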